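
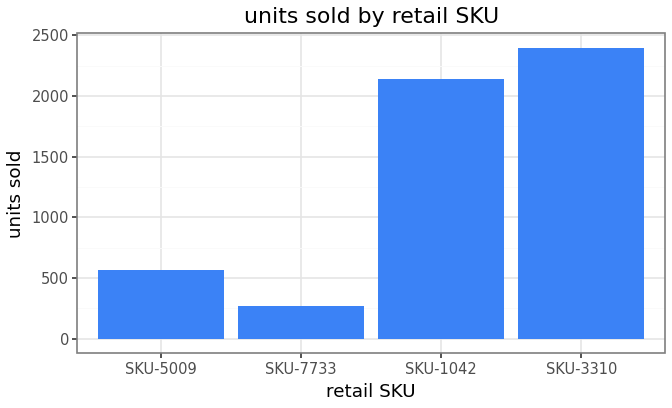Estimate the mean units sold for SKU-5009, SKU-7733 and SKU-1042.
(600 + 200 + 2200) / 3 ≈ 1000.

≈ 1000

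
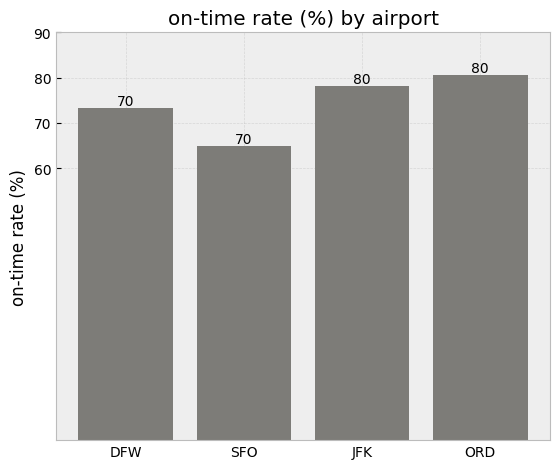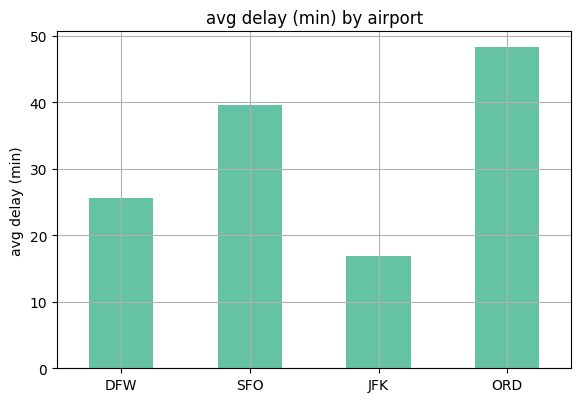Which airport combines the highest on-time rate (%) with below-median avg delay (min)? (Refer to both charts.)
Chart 2 median avg delay (min) ≈ 35; below-median airports: DFW, JFK. Among those, JFK has the highest on-time rate (%) (≈ 80).

JFK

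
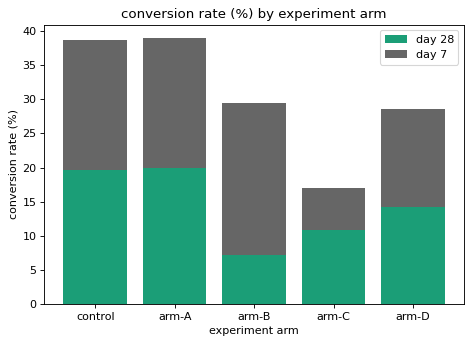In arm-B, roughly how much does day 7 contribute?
day 7 top ≈ 30, bottom ≈ 5; segment ≈ 25.

≈ 25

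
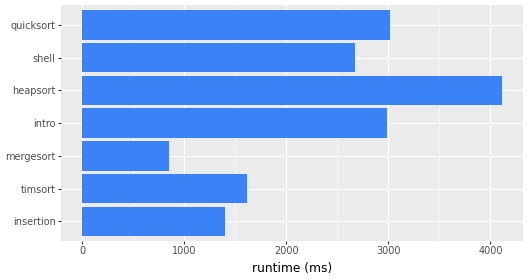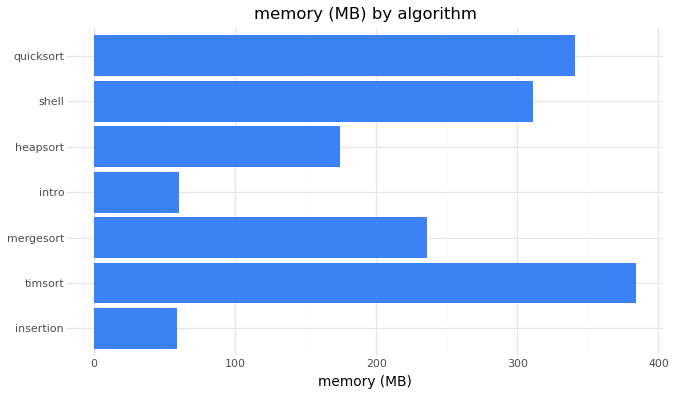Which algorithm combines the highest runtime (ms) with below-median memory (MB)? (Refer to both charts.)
Chart 2 median memory (MB) ≈ 250; below-median algorithms: insertion, intro, heapsort. Among those, heapsort has the highest runtime (ms) (≈ 4000).

heapsort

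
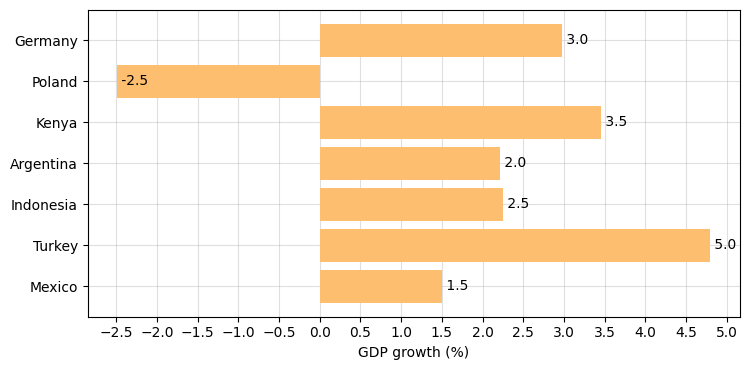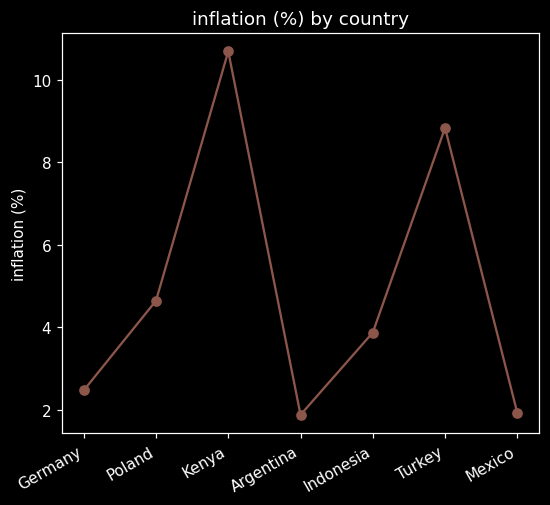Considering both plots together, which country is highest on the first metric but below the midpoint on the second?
Germany

Chart 2 median inflation (%) ≈ 4; below-median countries: Germany, Argentina, Mexico. Among those, Germany has the highest GDP growth (%) (≈ 3).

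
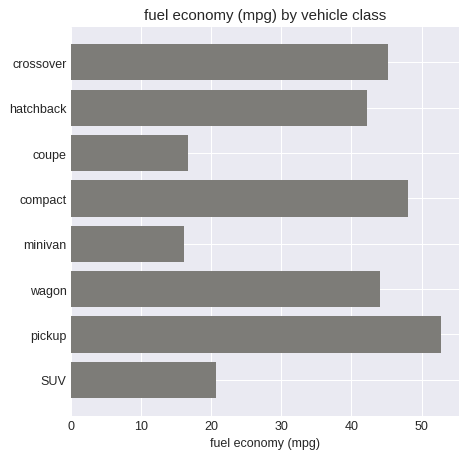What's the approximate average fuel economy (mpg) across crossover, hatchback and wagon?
(45 + 40 + 45) / 3 ≈ 43.

≈ 43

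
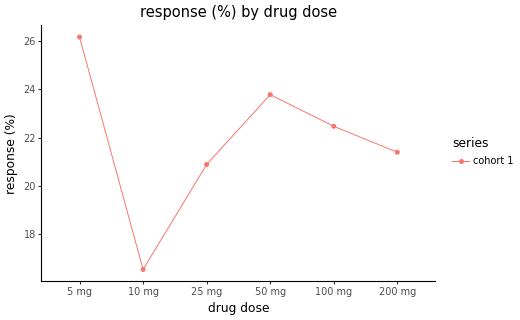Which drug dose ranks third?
Top 4: 5 mg ≈ 26, 50 mg ≈ 24, 100 mg ≈ 22, 200 mg ≈ 21.

100 mg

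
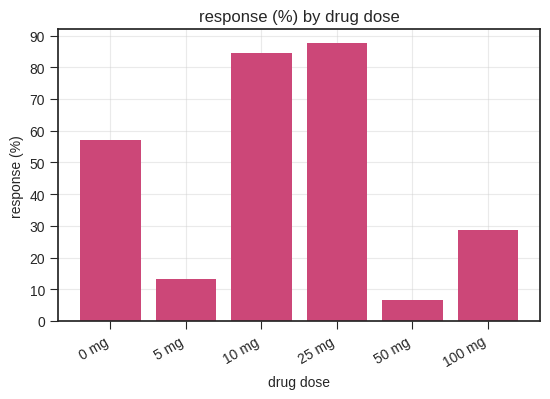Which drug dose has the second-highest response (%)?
Top 3: 25 mg ≈ 90, 10 mg ≈ 80, 0 mg ≈ 60.

10 mg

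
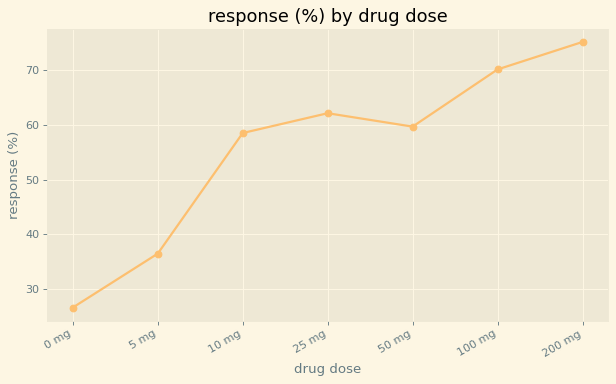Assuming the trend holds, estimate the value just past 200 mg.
≈ 82.5

Last three: 60, 70, 75 → slope ≈ 7.5/step → next ≈ 82.5.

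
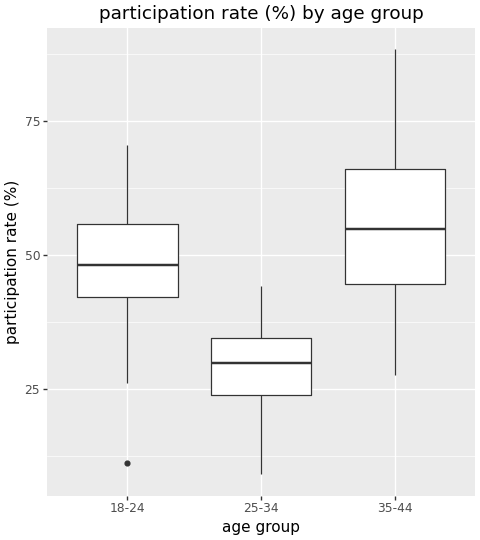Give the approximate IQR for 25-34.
Q3 ≈ 35, Q1 ≈ 25; IQR ≈ 10.

≈ 10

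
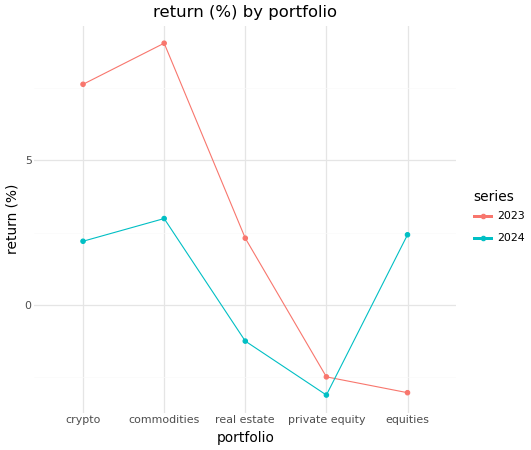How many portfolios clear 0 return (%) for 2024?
3

Above 0: crypto, commodities, equities.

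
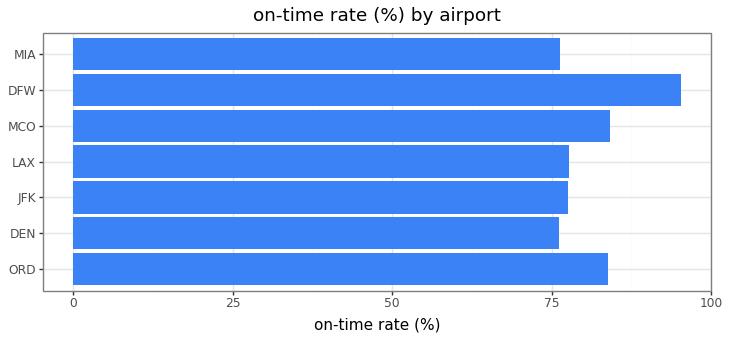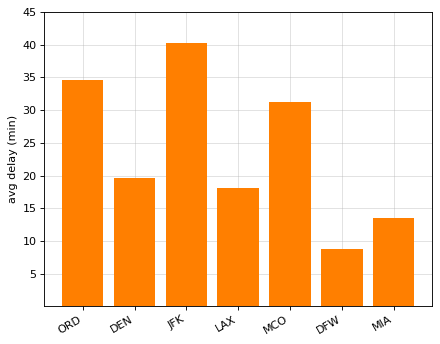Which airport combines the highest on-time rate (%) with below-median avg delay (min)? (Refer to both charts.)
DFW

Chart 2 median avg delay (min) ≈ 20; below-median airports: LAX, DFW, MIA. Among those, DFW has the highest on-time rate (%) (≈ 100).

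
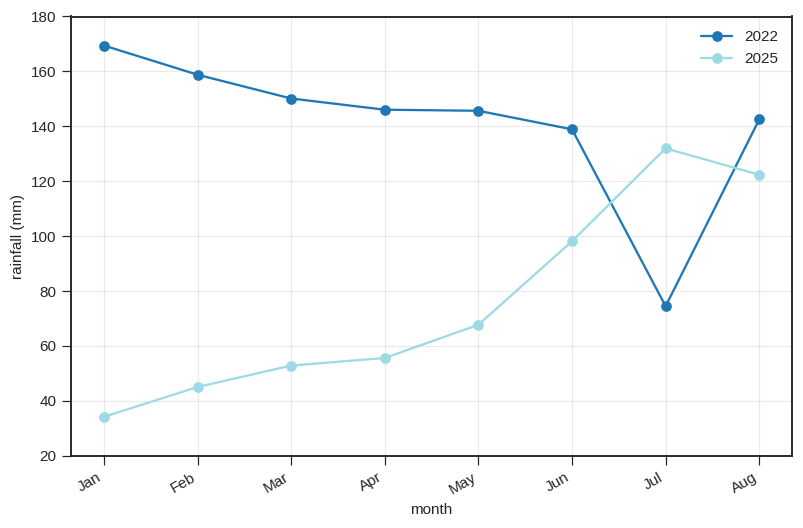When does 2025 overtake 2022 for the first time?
Jul

Jun: 2025 ≈ 100 vs 2022 ≈ 140 (not yet); Jul: 2025 ≈ 140 vs 2022 ≈ 80 (first crossover).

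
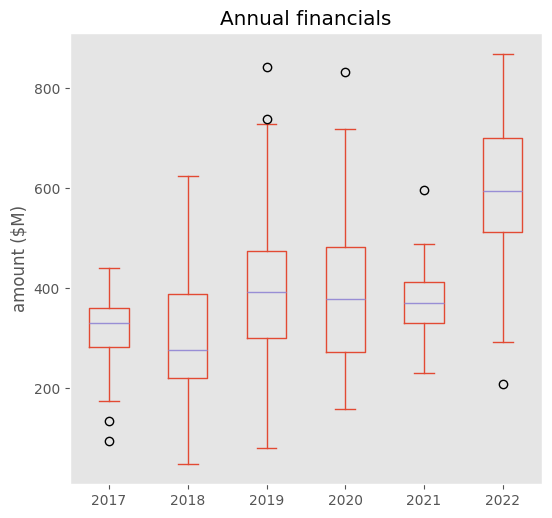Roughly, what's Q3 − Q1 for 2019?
Q3 ≈ 475, Q1 ≈ 300; IQR ≈ 175.

≈ 175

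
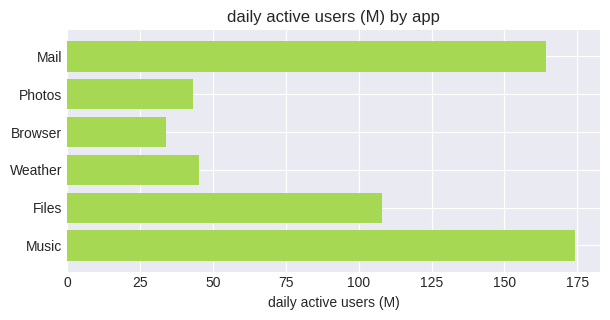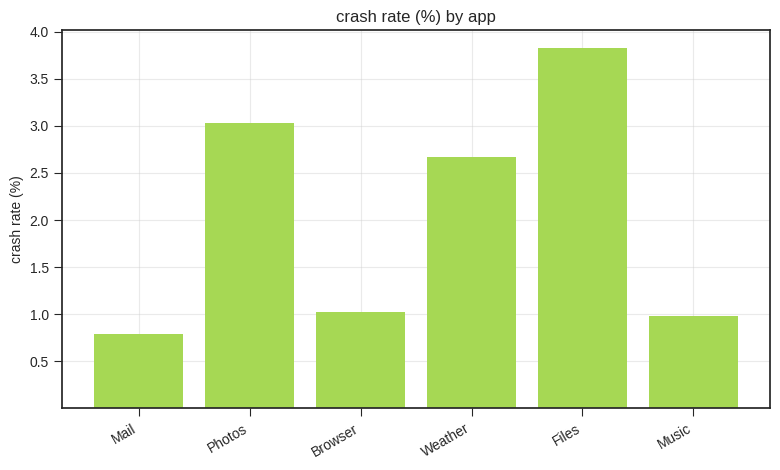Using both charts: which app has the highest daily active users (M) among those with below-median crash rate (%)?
Music

Chart 2 median crash rate (%) ≈ 2; below-median apps: Mail, Browser, Music. Among those, Music has the highest daily active users (M) (≈ 180).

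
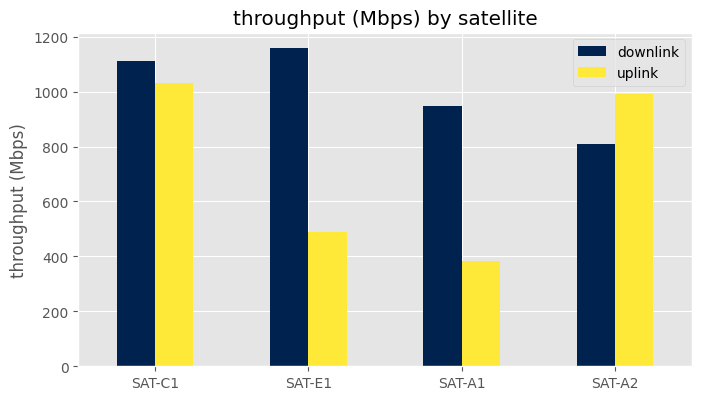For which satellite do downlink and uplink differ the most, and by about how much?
SAT-E1, ≈ 700 Mbps

SAT-E1: downlink ≈ 1200, uplink ≈ 500 → gap ≈ 700. Next-largest (SAT-A1) is only ≈ 500.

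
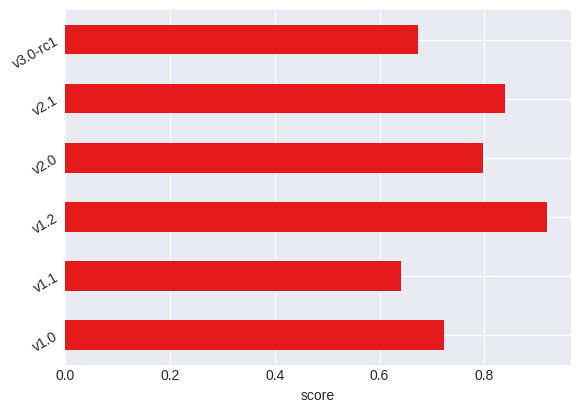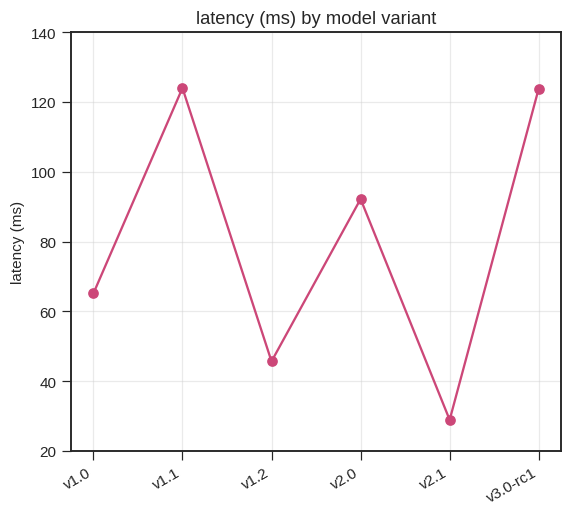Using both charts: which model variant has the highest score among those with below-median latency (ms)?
Chart 2 median latency (ms) ≈ 80; below-median model variants: v1.0, v1.2, v2.1. Among those, v1.2 has the highest score (≈ 0.9).

v1.2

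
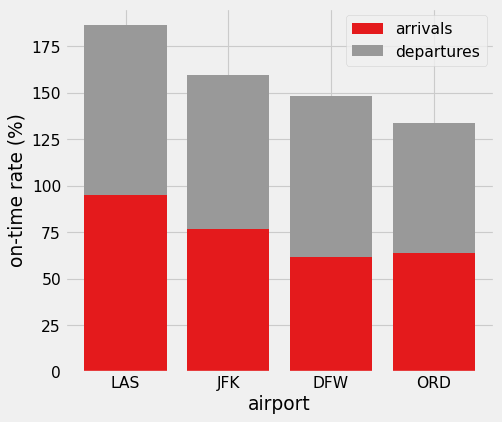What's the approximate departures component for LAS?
≈ 80

departures top ≈ 180, bottom ≈ 100; segment ≈ 80.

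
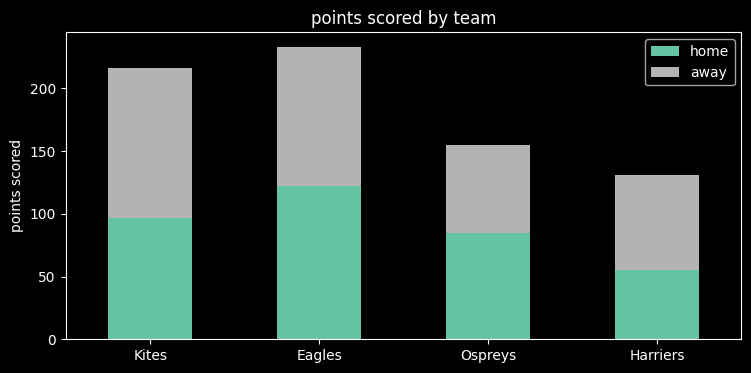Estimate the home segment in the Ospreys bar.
≈ 80

home top ≈ 80, bottom ≈ 0; segment ≈ 80.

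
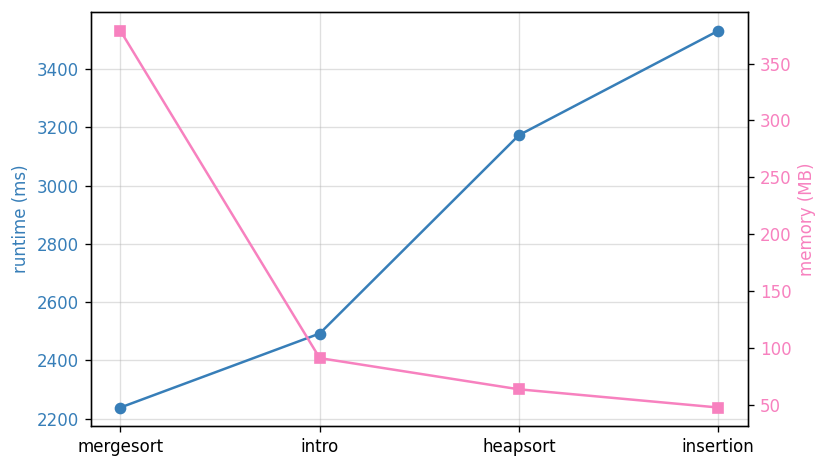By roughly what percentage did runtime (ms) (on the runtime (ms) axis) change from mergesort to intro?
≈ +9.1%

mergesort ≈ 2200, intro ≈ 2400; (2400 − 2200) / 2200 ≈ +9.1%.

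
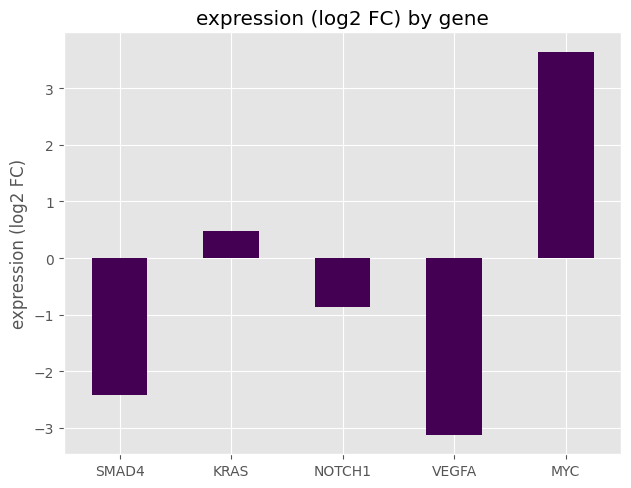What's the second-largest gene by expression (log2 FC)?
KRAS

Top 3: MYC ≈ 4, KRAS ≈ 0, NOTCH1 ≈ -1.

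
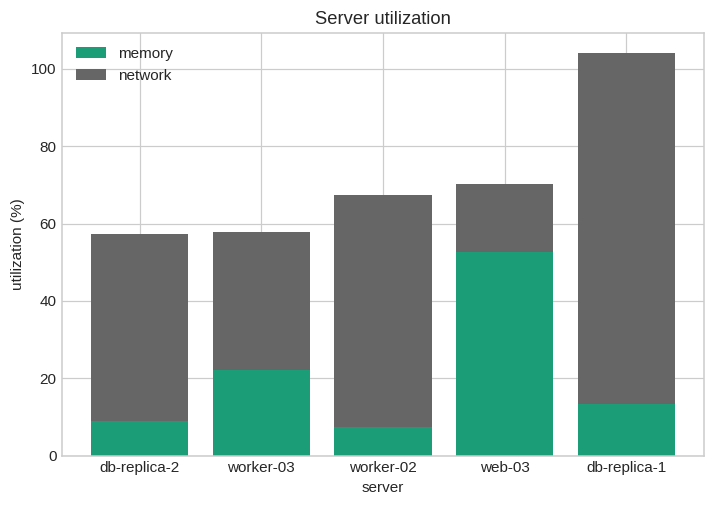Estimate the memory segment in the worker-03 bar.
memory top ≈ 20, bottom ≈ 0; segment ≈ 20.

≈ 20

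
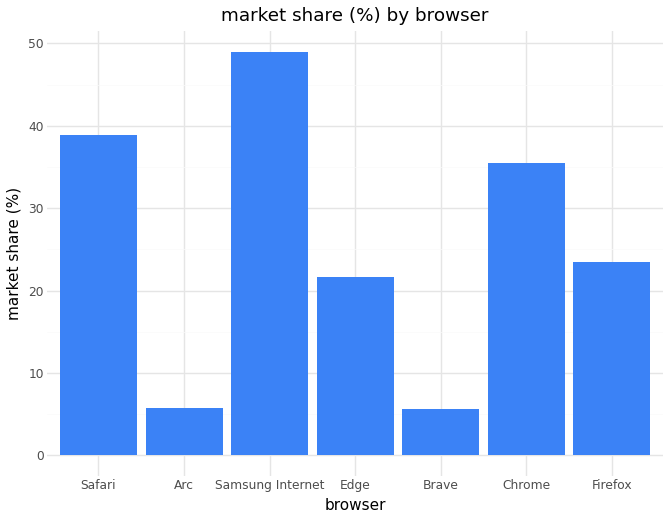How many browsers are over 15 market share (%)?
Above 15: Safari, Samsung Internet, Edge, Chrome, Firefox.

5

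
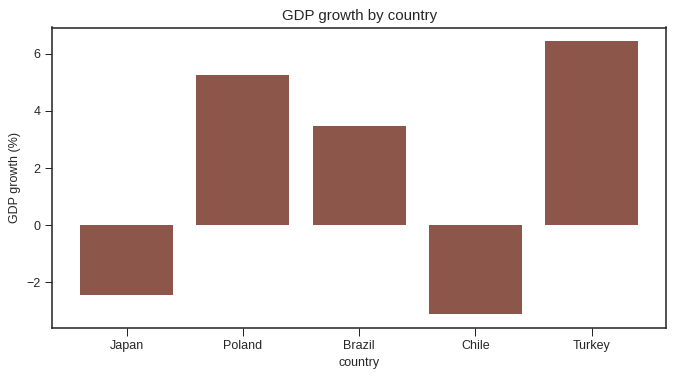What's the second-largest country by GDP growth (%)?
Top 3: Turkey ≈ 6, Poland ≈ 5, Brazil ≈ 3.

Poland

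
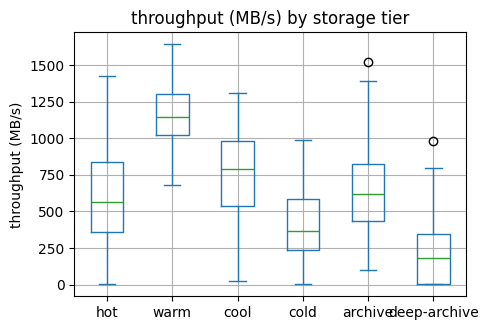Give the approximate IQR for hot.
Q3 ≈ 800, Q1 ≈ 400; IQR ≈ 400.

≈ 400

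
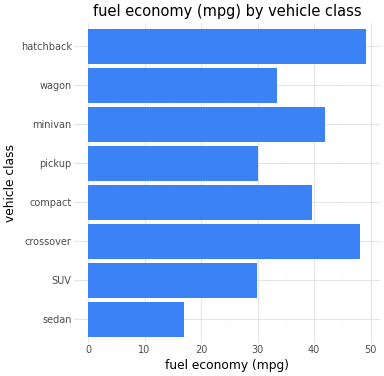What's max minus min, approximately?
Max hatchback ≈ 50, min sedan ≈ 15; range ≈ 35.

≈ 35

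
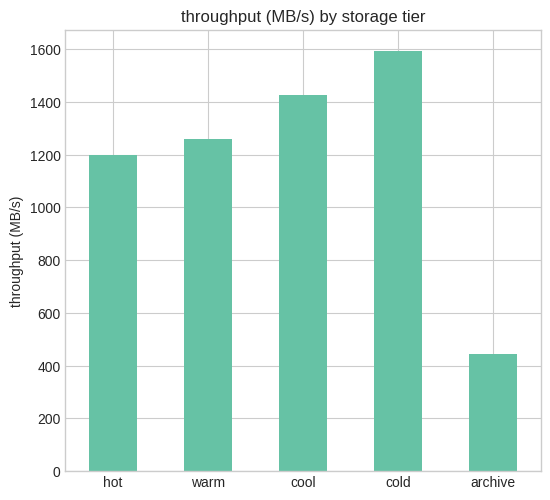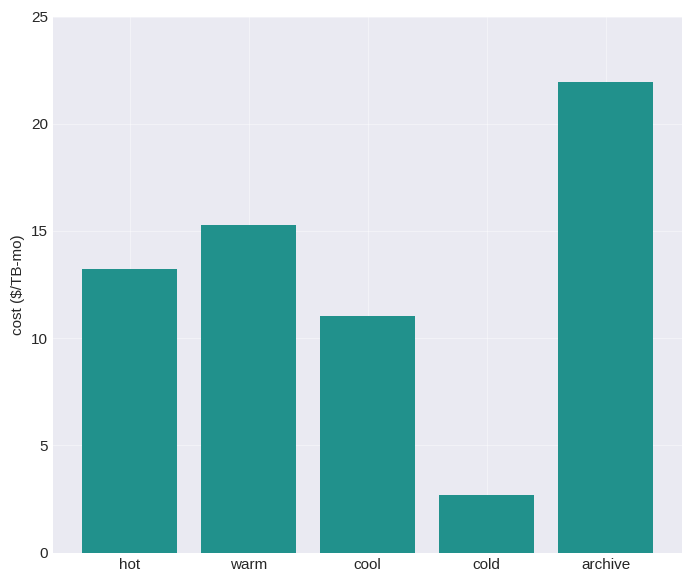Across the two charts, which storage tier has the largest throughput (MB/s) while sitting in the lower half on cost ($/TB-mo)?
Chart 2 median cost ($/TB-mo) ≈ 15; below-median storage tiers: cool, cold. Among those, cold has the highest throughput (MB/s) (≈ 1600).

cold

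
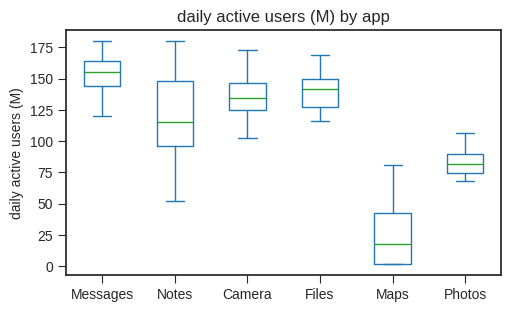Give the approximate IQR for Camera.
≈ 20

Q3 ≈ 140, Q1 ≈ 120; IQR ≈ 20.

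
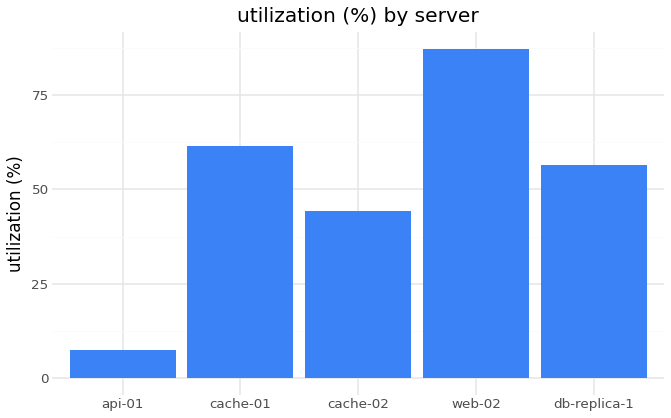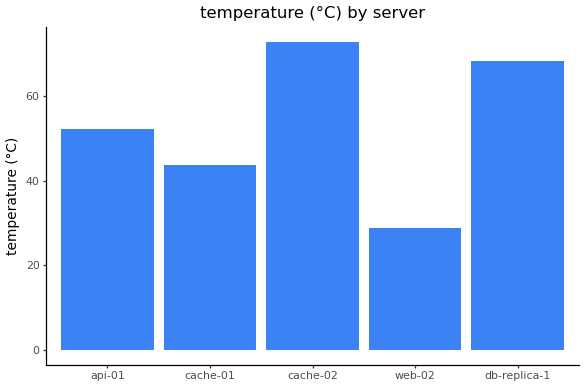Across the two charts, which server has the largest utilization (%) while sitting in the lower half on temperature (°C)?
Chart 2 median temperature (°C) ≈ 50; below-median servers: cache-01, web-02. Among those, web-02 has the highest utilization (%) (≈ 90).

web-02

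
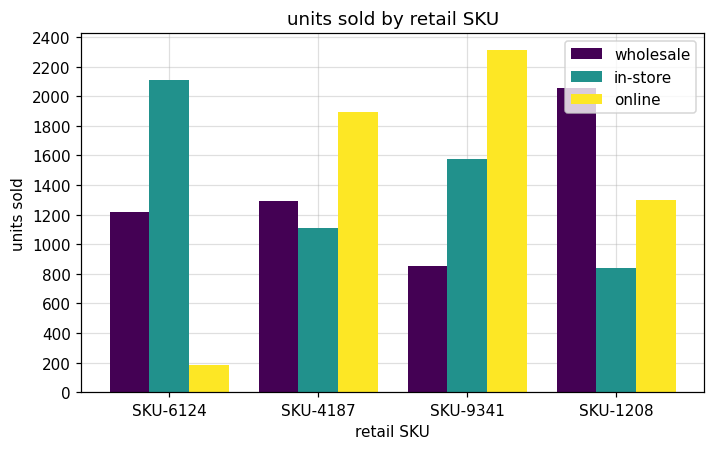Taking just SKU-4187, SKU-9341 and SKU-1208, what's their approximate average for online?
≈ 1800

(1800 + 2400 + 1200) / 3 ≈ 1800.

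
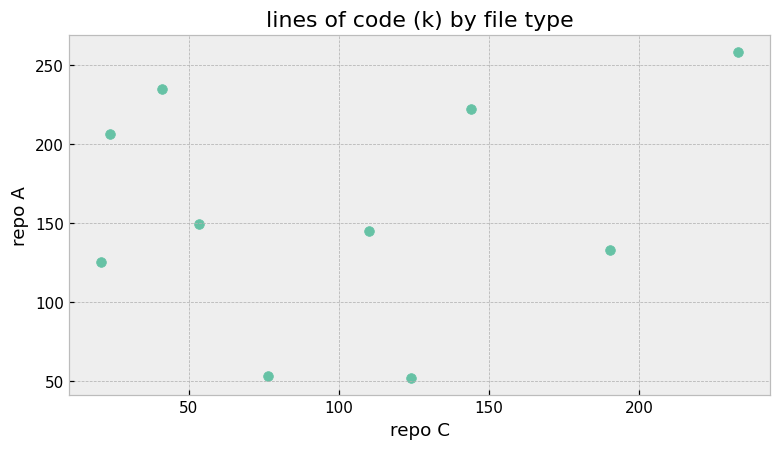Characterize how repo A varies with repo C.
no clear correlation

Points are roughly uncorrelated; weak (|r| ≈ 0.2).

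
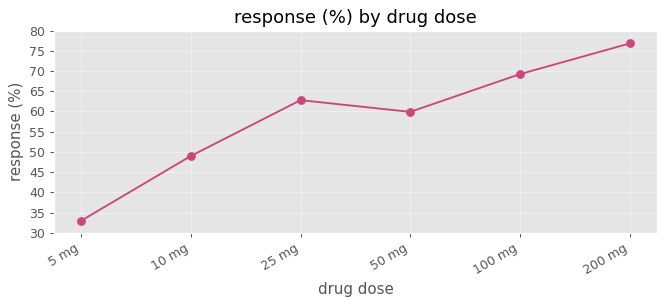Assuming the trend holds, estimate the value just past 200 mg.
≈ 82.5

Last three: 60, 70, 75 → slope ≈ 7.5/step → next ≈ 82.5.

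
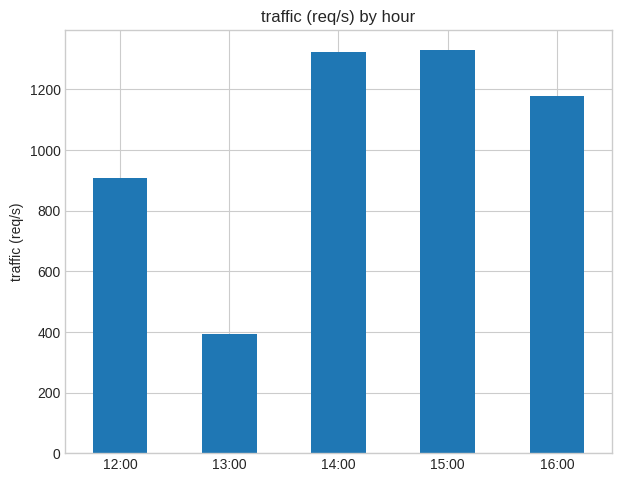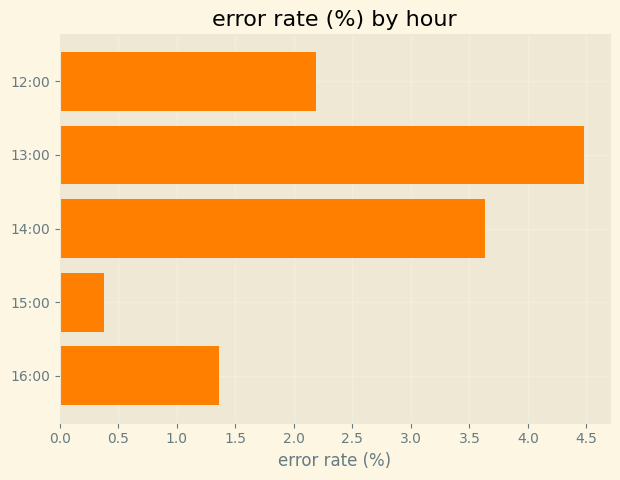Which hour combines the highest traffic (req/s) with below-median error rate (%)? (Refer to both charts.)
Chart 2 median error rate (%) ≈ 2; below-median hours: 15:00, 16:00. Among those, 15:00 has the highest traffic (req/s) (≈ 1400).

15:00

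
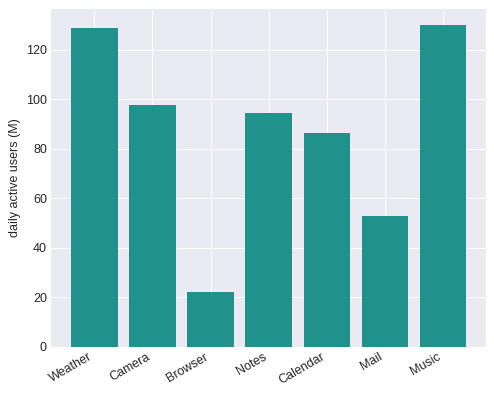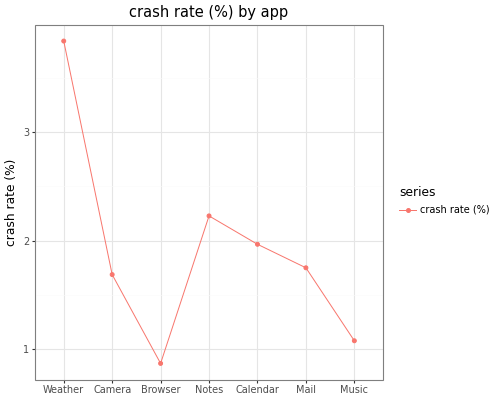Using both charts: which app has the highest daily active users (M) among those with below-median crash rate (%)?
Chart 2 median crash rate (%) ≈ 1.5; below-median apps: Camera, Browser, Music. Among those, Music has the highest daily active users (M) (≈ 120).

Music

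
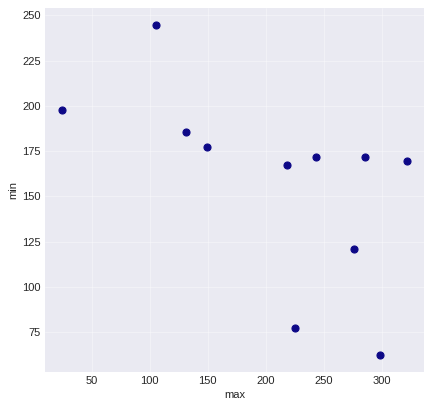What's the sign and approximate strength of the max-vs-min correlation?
negative, moderate

Points are negatively correlated; moderate (|r| ≈ 0.6).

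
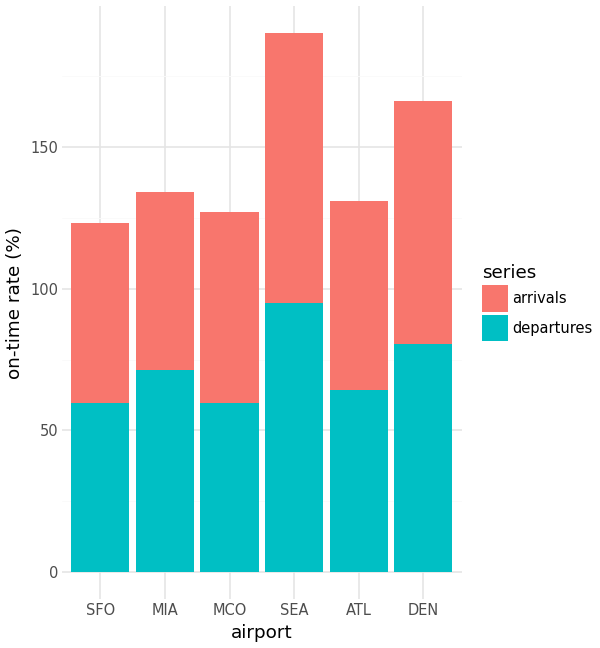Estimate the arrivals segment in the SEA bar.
≈ 100

arrivals top ≈ 200, bottom ≈ 100; segment ≈ 100.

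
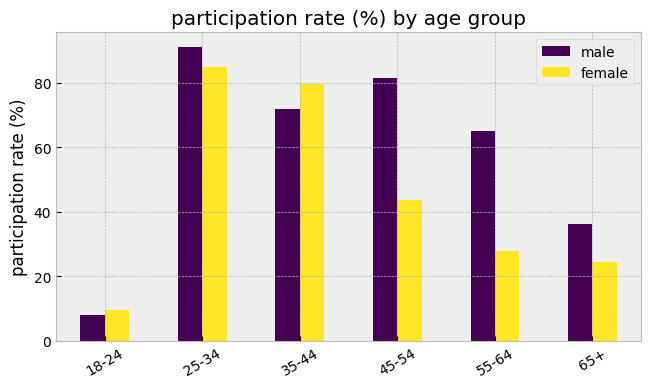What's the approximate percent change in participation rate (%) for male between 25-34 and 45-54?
25-34 ≈ 90, 45-54 ≈ 80; (80 − 90) / 90 ≈ -11.1%.

≈ -11.1%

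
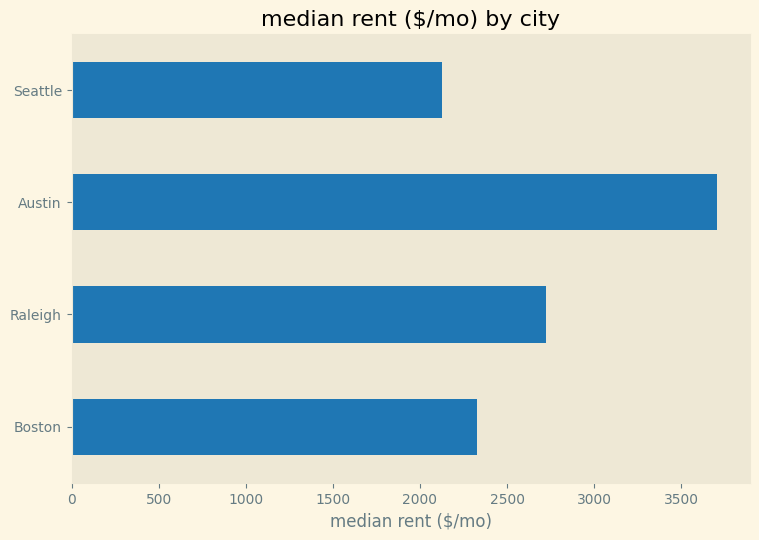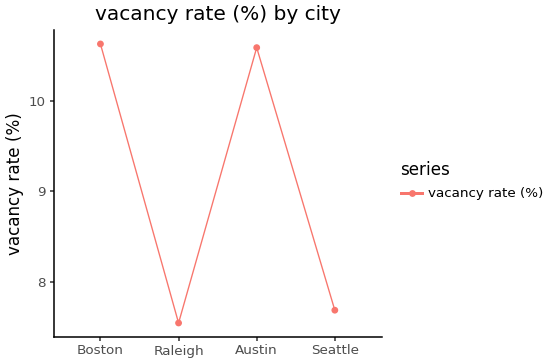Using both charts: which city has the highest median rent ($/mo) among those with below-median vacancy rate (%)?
Chart 2 median vacancy rate (%) ≈ 9; below-median cities: Raleigh, Seattle. Among those, Raleigh has the highest median rent ($/mo) (≈ 2500).

Raleigh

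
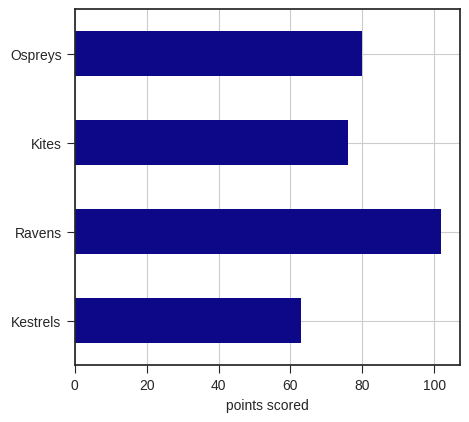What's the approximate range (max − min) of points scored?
≈ 40

Max Ravens ≈ 100, min Kestrels ≈ 60; range ≈ 40.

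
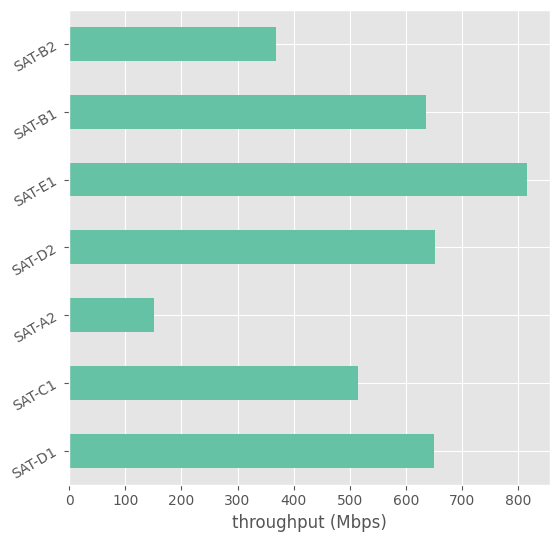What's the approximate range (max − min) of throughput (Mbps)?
Max SAT-E1 ≈ 800, min SAT-A2 ≈ 200; range ≈ 600.

≈ 600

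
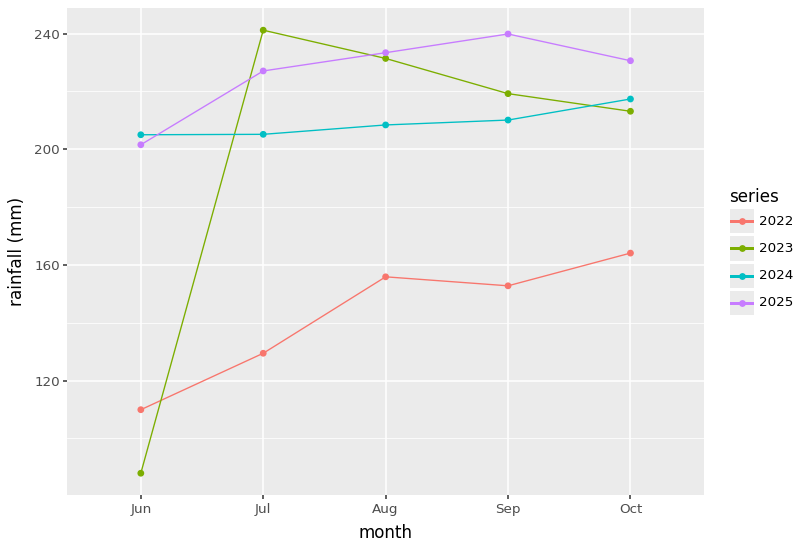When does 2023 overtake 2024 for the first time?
Jun: 2023 ≈ 80 vs 2024 ≈ 200 (not yet); Jul: 2023 ≈ 240 vs 2024 ≈ 200 (first crossover).

Jul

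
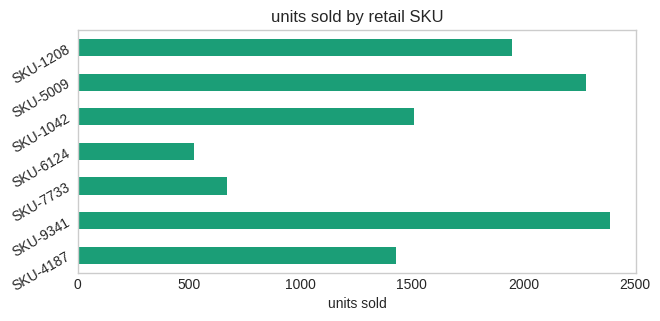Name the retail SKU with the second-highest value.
SKU-5009

Top 3: SKU-9341 ≈ 2400, SKU-5009 ≈ 2200, SKU-1208 ≈ 2000.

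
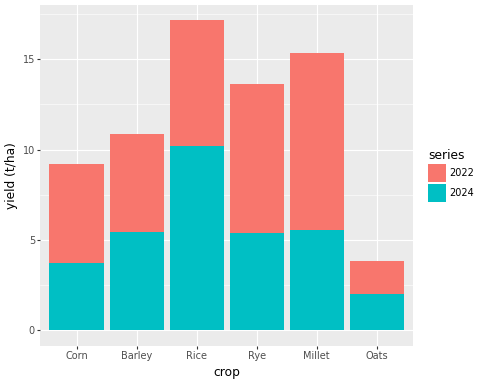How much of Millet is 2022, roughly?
≈ 10

2022 top ≈ 16, bottom ≈ 6; segment ≈ 10.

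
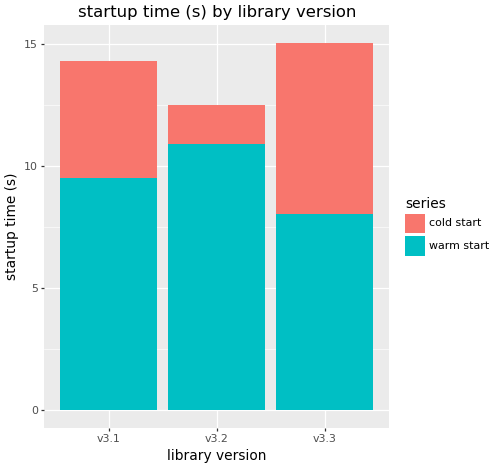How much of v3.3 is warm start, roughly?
warm start top ≈ 8, bottom ≈ 0; segment ≈ 8.

≈ 8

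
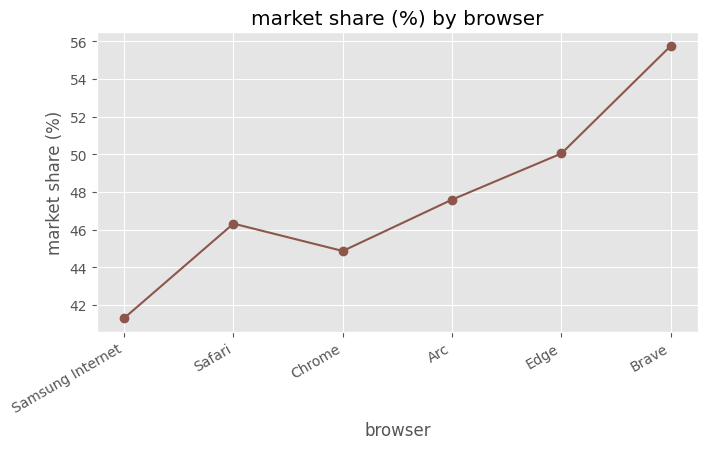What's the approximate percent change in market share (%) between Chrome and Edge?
≈ +13.6%

Chrome ≈ 44, Edge ≈ 50; (50 − 44) / 44 ≈ +13.6%.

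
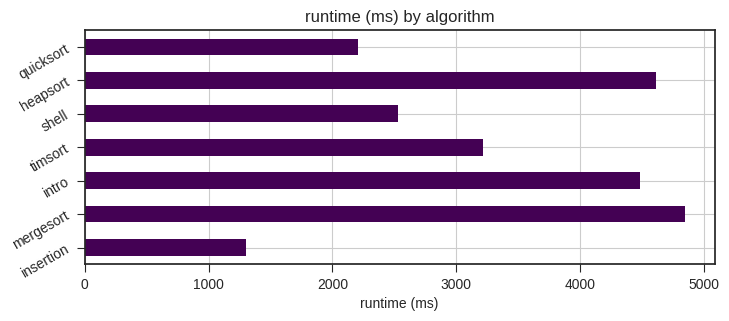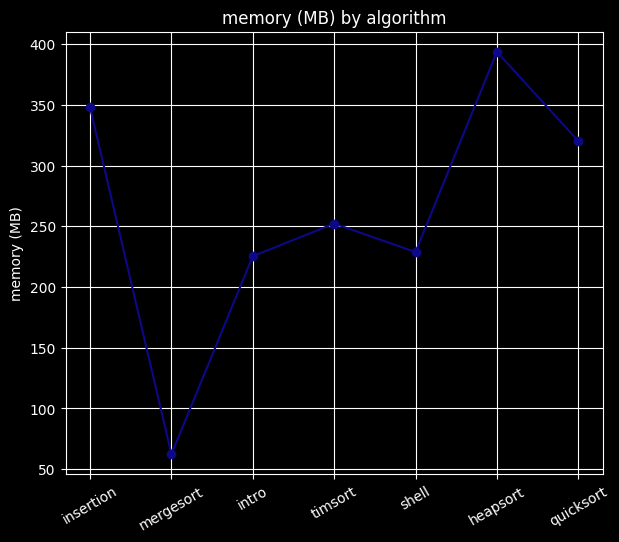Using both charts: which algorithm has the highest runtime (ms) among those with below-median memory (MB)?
mergesort

Chart 2 median memory (MB) ≈ 250; below-median algorithms: mergesort, intro, shell. Among those, mergesort has the highest runtime (ms) (≈ 5000).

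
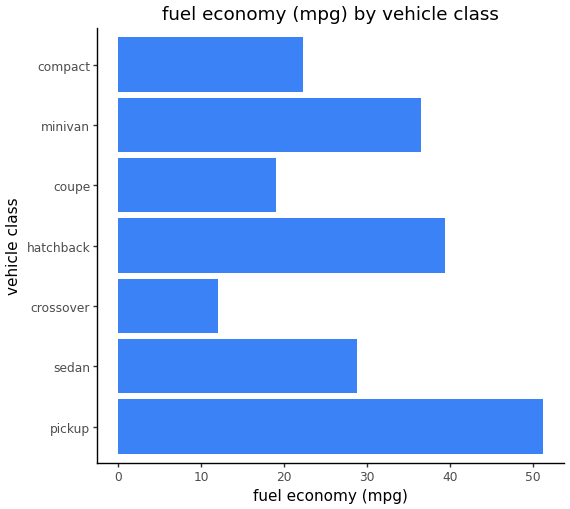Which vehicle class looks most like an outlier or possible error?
pickup ≈ 50; the rest sit between ≈ 10 and ≈ 40.

pickup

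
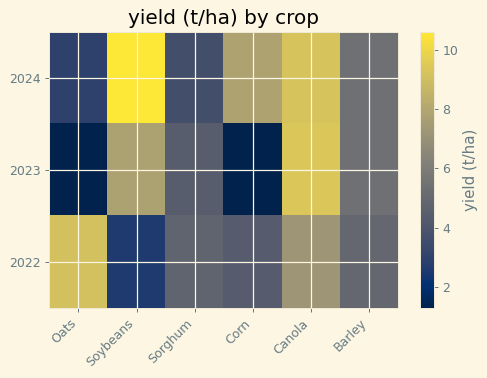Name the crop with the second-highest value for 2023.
Soybeans

Top 3 for 2023: Canola ≈ 9, Soybeans ≈ 8, Barley ≈ 5.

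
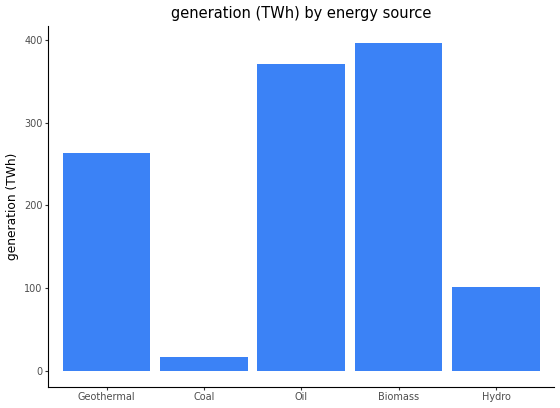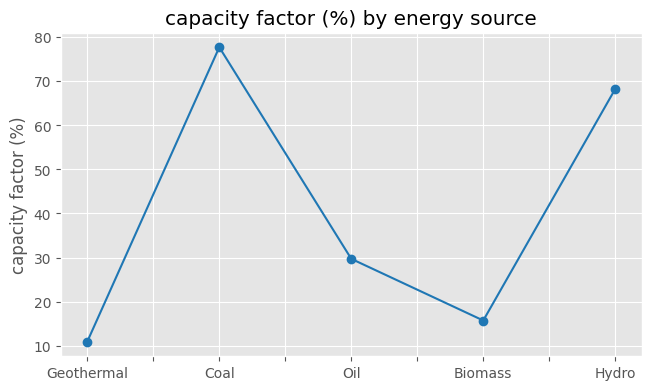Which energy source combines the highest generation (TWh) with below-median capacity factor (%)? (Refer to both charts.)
Chart 2 median capacity factor (%) ≈ 30; below-median energy sources: Geothermal, Biomass. Among those, Biomass has the highest generation (TWh) (≈ 400).

Biomass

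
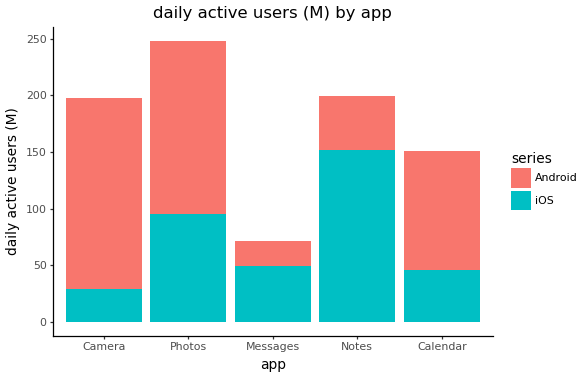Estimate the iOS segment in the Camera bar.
iOS top ≈ 25, bottom ≈ 0; segment ≈ 25.

≈ 25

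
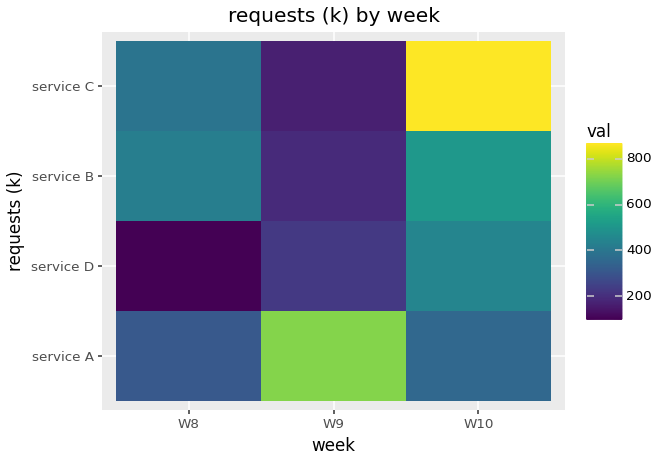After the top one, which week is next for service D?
Top 3 for service D: W10 ≈ 400, W9 ≈ 200, W8 ≈ 100.

W9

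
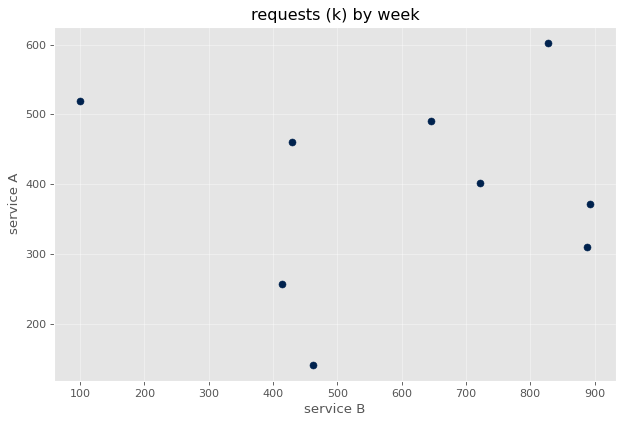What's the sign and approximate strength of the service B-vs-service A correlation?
Points are roughly uncorrelated; weak (|r| ≈ 0.0).

no clear correlation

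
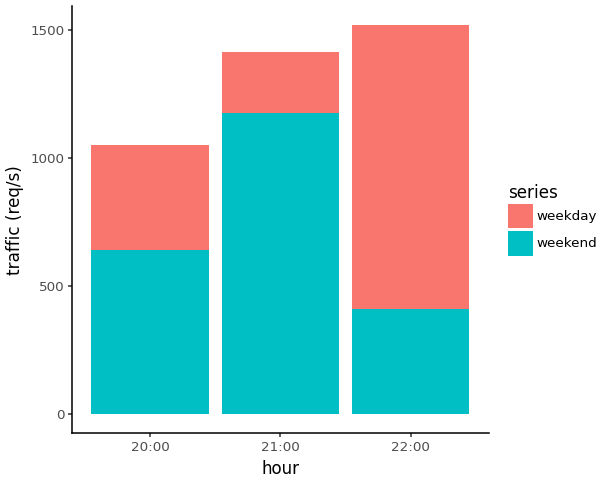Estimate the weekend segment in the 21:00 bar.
≈ 1200

weekend top ≈ 1200, bottom ≈ 0; segment ≈ 1200.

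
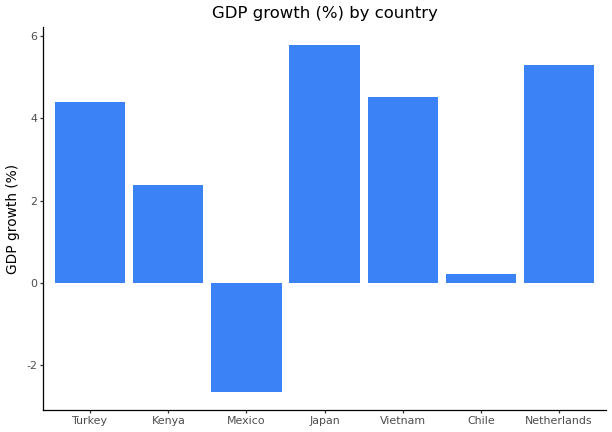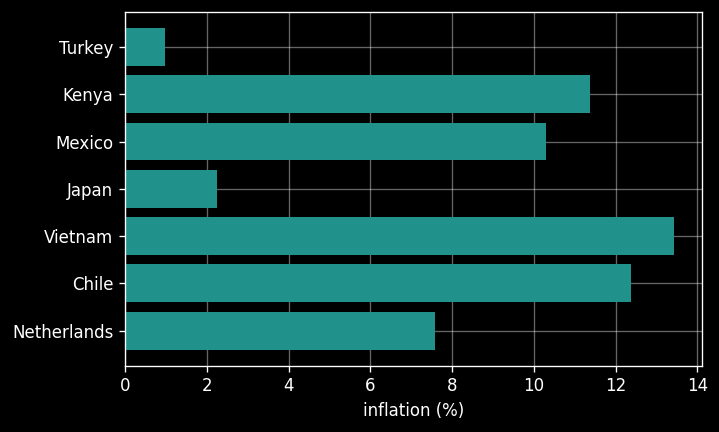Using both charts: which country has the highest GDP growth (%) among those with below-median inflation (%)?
Chart 2 median inflation (%) ≈ 10; below-median countries: Turkey, Japan, Netherlands. Among those, Japan has the highest GDP growth (%) (≈ 6).

Japan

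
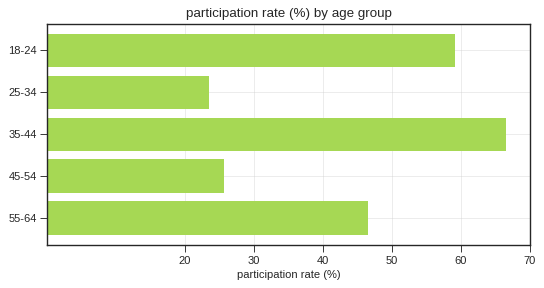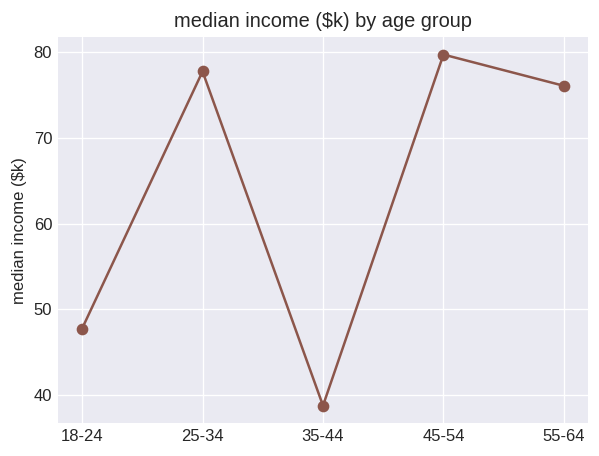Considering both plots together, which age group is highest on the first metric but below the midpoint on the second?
35-44

Chart 2 median median income ($k) ≈ 80; below-median age groups: 18-24, 35-44. Among those, 35-44 has the highest participation rate (%) (≈ 70).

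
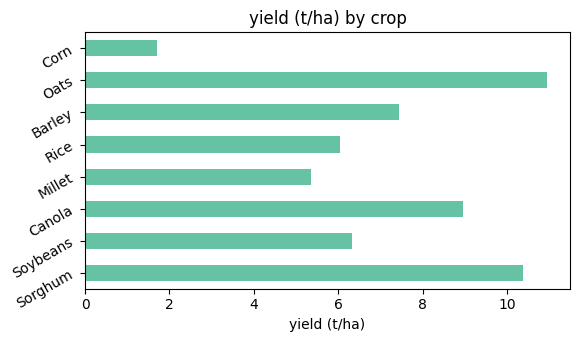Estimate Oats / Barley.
Oats ≈ 11, Barley ≈ 7; 11/7 ≈ 1.57.

≈ 1.57×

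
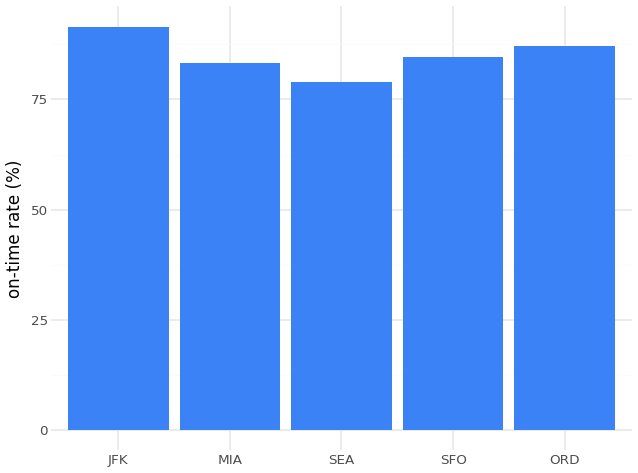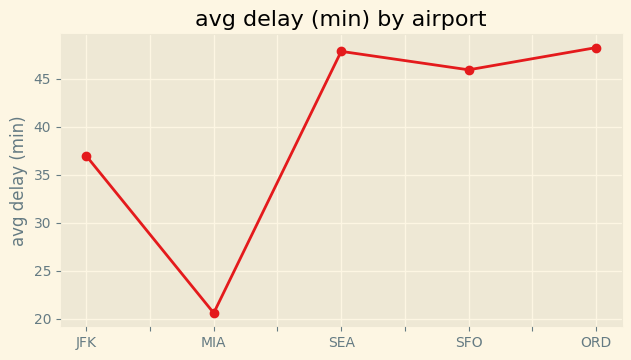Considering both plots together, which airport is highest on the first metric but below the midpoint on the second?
JFK

Chart 2 median avg delay (min) ≈ 45; below-median airports: JFK, MIA. Among those, JFK has the highest on-time rate (%) (≈ 90).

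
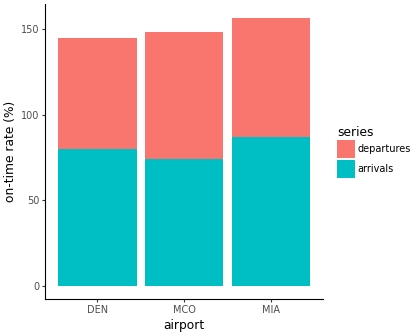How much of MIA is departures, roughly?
departures top ≈ 160, bottom ≈ 80; segment ≈ 80.

≈ 80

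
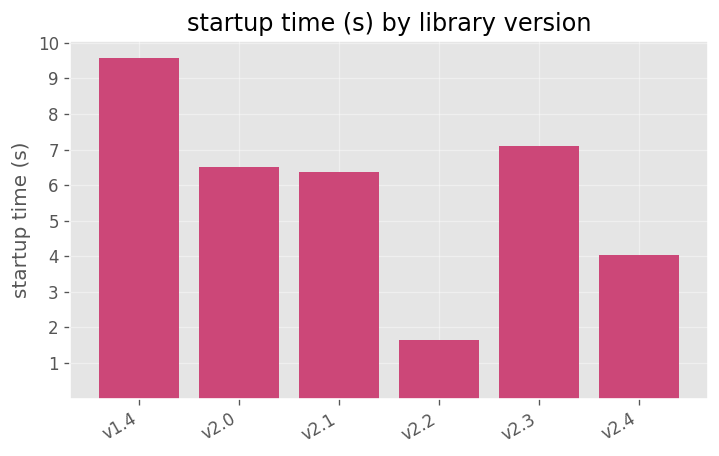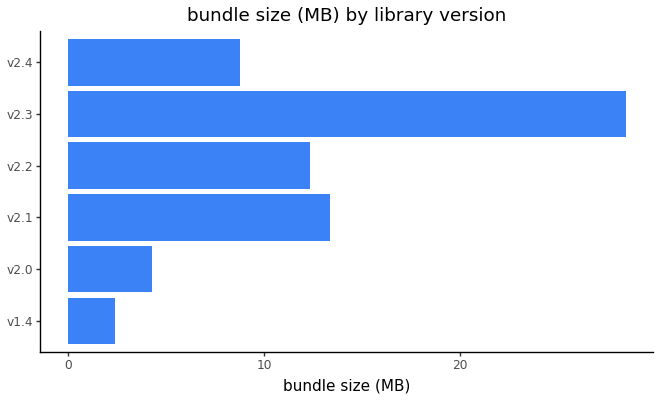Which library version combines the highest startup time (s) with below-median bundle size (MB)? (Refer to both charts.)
Chart 2 median bundle size (MB) ≈ 10; below-median library versions: v1.4, v2.0, v2.4. Among those, v1.4 has the highest startup time (s) (≈ 10).

v1.4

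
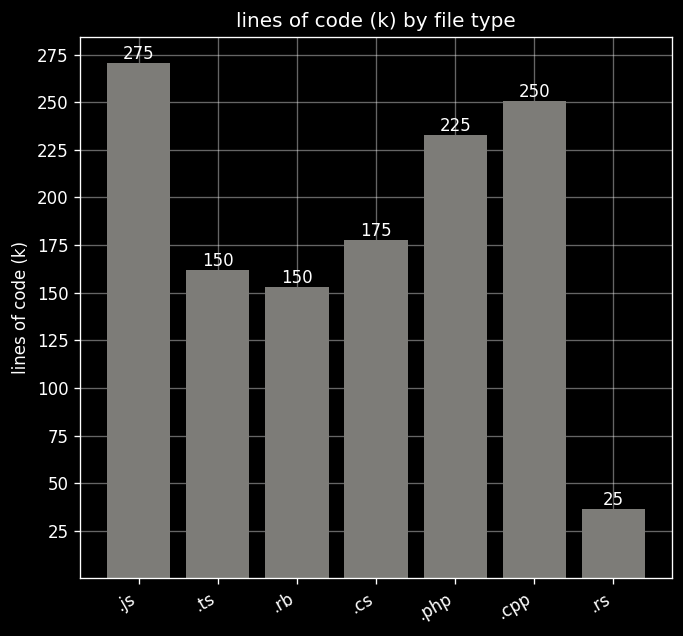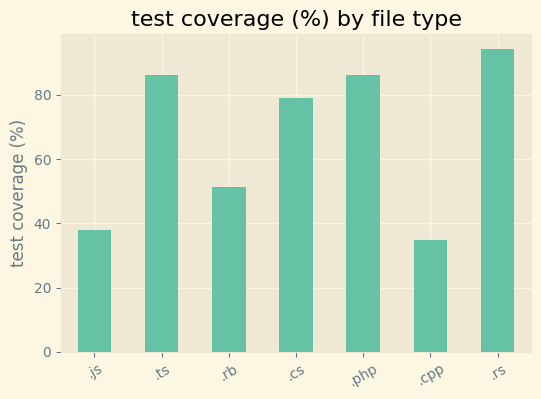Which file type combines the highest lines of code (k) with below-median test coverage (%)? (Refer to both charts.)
.js

Chart 2 median test coverage (%) ≈ 80; below-median file types: .js, .rb, .cpp. Among those, .js has the highest lines of code (k) (≈ 275).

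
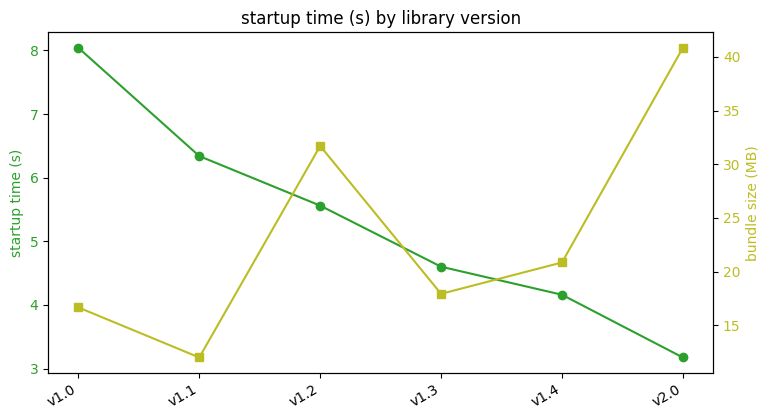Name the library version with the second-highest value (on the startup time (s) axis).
Top 3 (on the startup time (s) axis): v1.0 ≈ 8.0, v1.1 ≈ 6.5, v1.2 ≈ 5.5.

v1.1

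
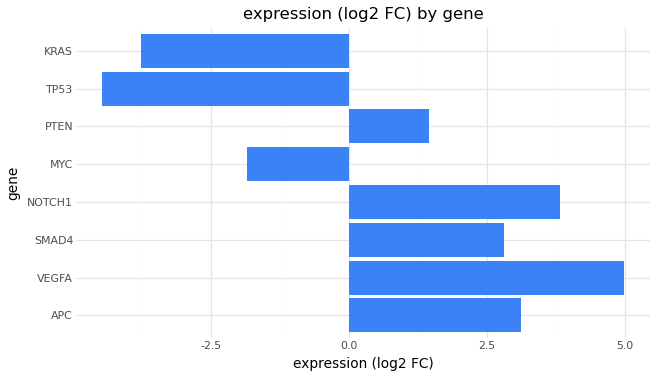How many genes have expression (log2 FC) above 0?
5

Above 0: APC, VEGFA, SMAD4, NOTCH1, PTEN.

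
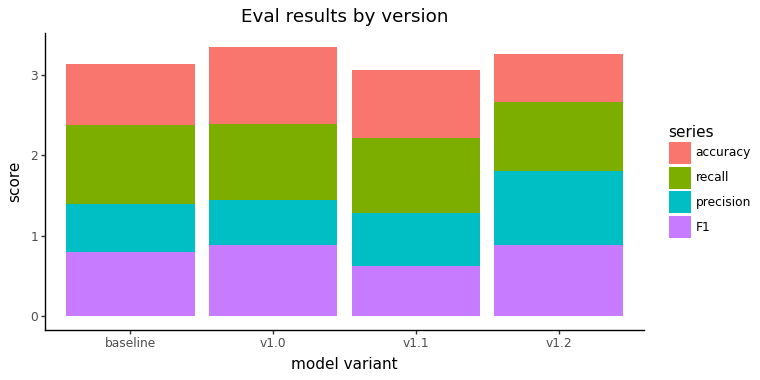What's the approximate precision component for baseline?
precision top ≈ 1.5, bottom ≈ 1.0; segment ≈ 0.5.

≈ 0.5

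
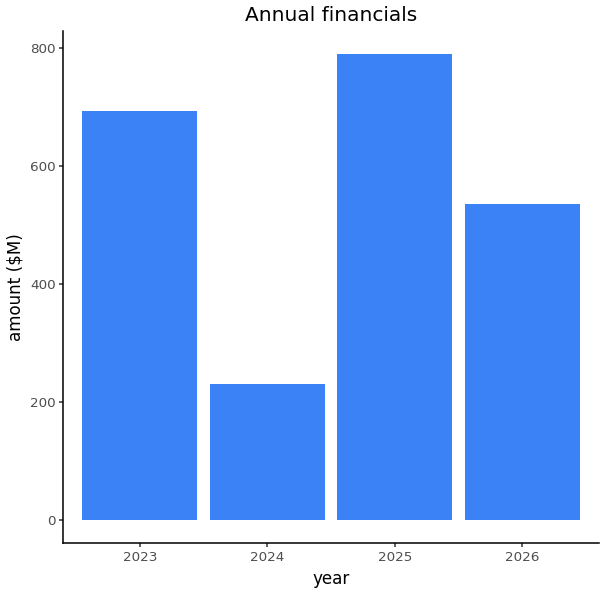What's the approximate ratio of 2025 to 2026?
≈ 1.6×

2025 ≈ 800, 2026 ≈ 500; 800/500 ≈ 1.6.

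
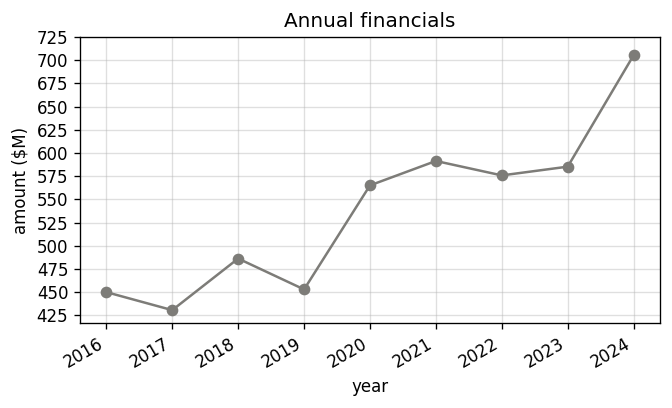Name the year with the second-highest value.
Top 3: 2024 ≈ 700, 2021 ≈ 600, 2023 ≈ 575.

2021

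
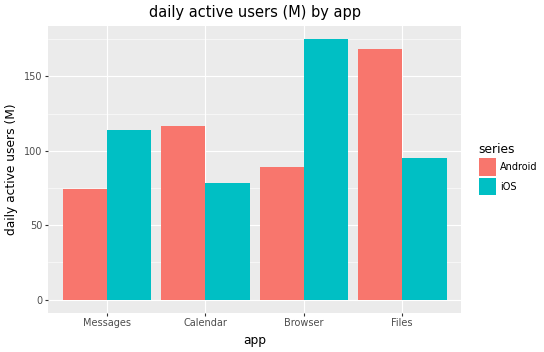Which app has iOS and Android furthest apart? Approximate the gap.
Browser, ≈ 100 M

Browser: iOS ≈ 180, Android ≈ 80 → gap ≈ 100. Next-largest (Files) is only ≈ 60.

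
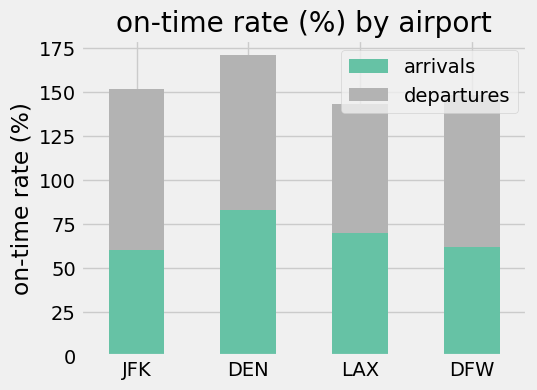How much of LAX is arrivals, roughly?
≈ 80

arrivals top ≈ 80, bottom ≈ 0; segment ≈ 80.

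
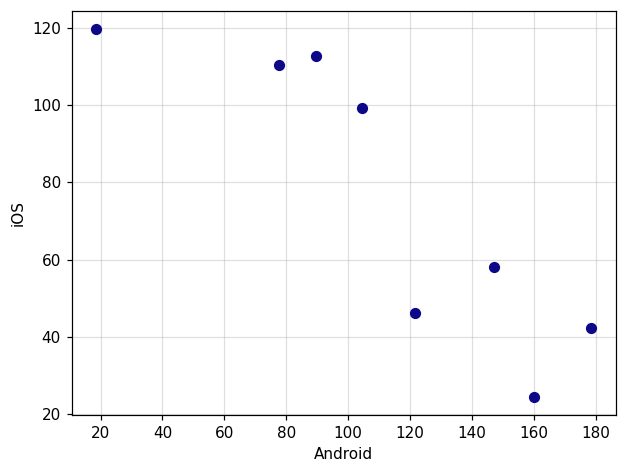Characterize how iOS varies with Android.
Points are negatively correlated; strong (|r| ≈ 0.9).

negative, strong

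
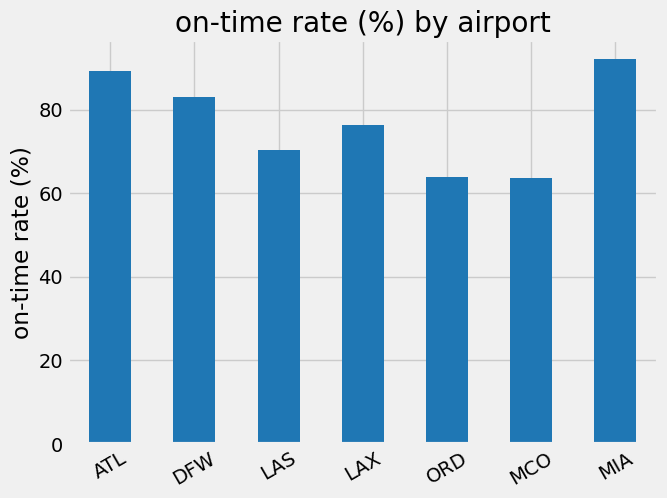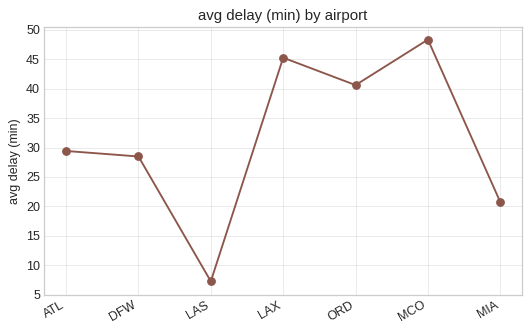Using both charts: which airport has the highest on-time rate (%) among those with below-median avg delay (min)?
Chart 2 median avg delay (min) ≈ 30; below-median airports: DFW, LAS, MIA. Among those, MIA has the highest on-time rate (%) (≈ 90).

MIA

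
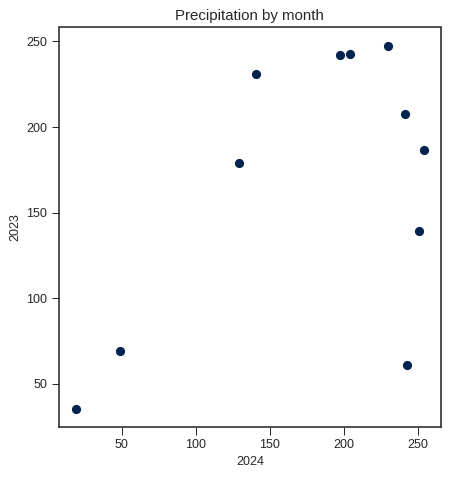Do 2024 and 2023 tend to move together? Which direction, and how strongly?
positive, moderate

Points are positively correlated; moderate (|r| ≈ 0.5).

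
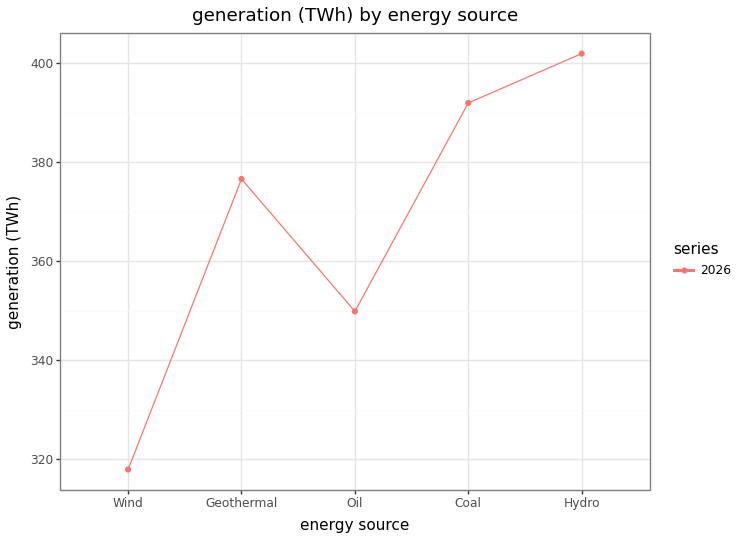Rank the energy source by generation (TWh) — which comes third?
Top 4: Hydro ≈ 400, Coal ≈ 390, Geothermal ≈ 380, Oil ≈ 350.

Geothermal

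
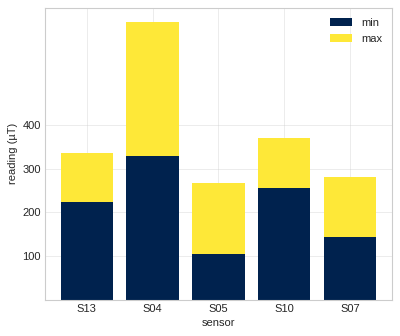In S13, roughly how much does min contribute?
min top ≈ 200, bottom ≈ 0; segment ≈ 200.

≈ 200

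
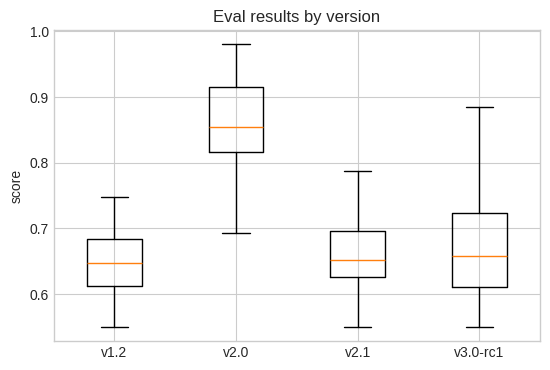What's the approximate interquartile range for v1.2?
Q3 ≈ 0.68, Q1 ≈ 0.62; IQR ≈ 0.06.

≈ 0.06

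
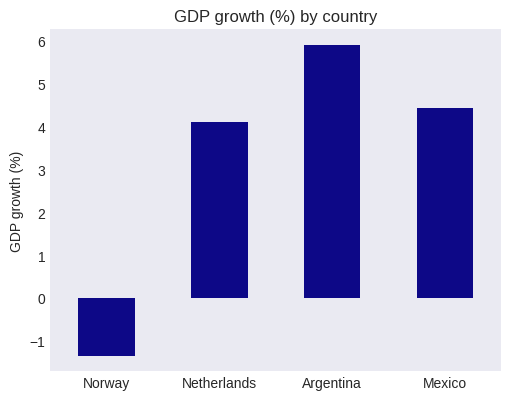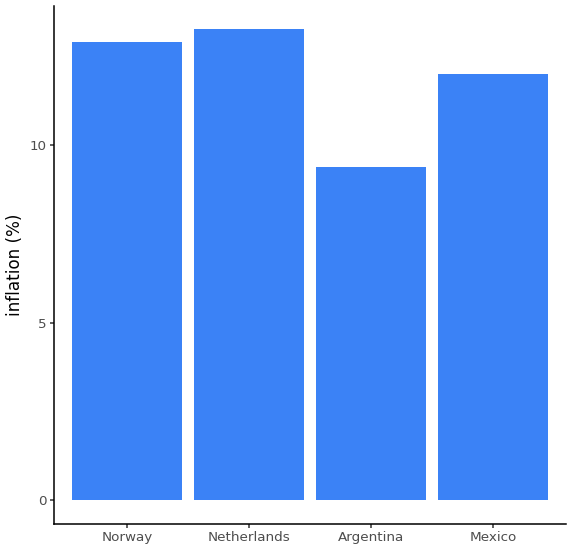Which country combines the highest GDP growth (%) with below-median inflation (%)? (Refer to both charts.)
Chart 2 median inflation (%) ≈ 12; below-median countries: Argentina, Mexico. Among those, Argentina has the highest GDP growth (%) (≈ 6).

Argentina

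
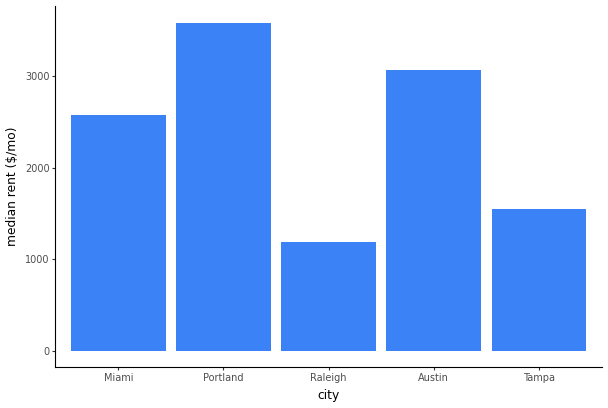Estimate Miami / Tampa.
≈ 1.67×

Miami ≈ 2500, Tampa ≈ 1500; 2500/1500 ≈ 1.67.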